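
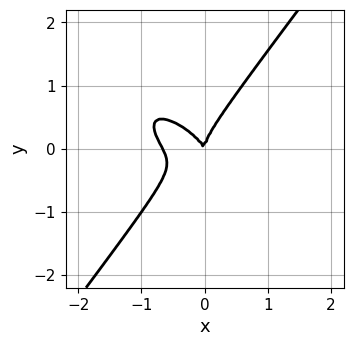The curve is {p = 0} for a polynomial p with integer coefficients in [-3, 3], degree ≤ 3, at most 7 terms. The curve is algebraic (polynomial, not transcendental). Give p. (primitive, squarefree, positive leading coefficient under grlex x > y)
3*x^3 + 3*x^2*y - 3*y^3 + 2*x^2 + x*y

(a) The degree is 3 — a generic line meets the curve in up to 3 points.
(b) From the axis intercepts and sections: it crosses the y-axis at the gridline y = 0; one x-axis crossing is at x = 0.
(c) Solving for integer coefficients yields p as stated.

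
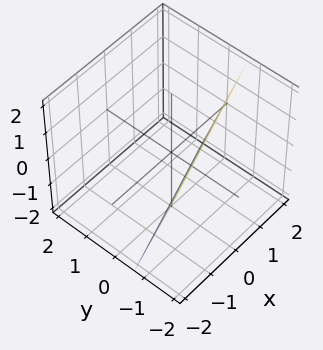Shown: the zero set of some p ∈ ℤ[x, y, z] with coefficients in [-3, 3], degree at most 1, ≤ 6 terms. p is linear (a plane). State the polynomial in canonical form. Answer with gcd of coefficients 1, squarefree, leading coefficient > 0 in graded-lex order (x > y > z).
x - 3*y - z - 2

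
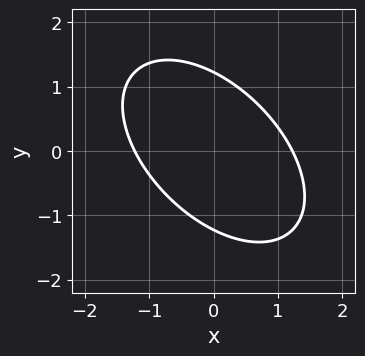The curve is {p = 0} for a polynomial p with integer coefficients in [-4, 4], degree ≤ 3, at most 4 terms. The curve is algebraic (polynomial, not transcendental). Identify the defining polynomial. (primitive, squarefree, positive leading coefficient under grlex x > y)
First, deg p = 2. A generic line meets the curve in up to 2 points.
Finally, the integer polynomial consistent with all of this is the stated p.

2*x^2 + 2*x*y + 2*y^2 - 3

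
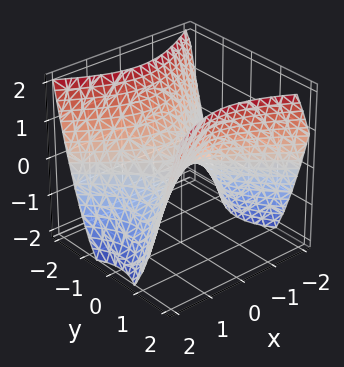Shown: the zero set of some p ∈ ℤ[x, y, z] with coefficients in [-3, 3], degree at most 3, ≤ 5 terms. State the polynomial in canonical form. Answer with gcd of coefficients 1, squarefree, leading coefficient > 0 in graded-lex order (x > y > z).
2*x^2 - 3*y^2 + 3*z

First, the degree is 2 — a saddle surface; a quadric.
Next, symmetries: the x ↦ −x reflection is a symmetry, so x appears only in even powers; mirror symmetry y ↦ −y ⇒ only even powers of y.
Next, observable constraints: it crosses the x-axis at the gridline x = 0; one z-axis crossing is at z = 0; it crosses the y-axis at the gridline y = 0.
Finally, the integer polynomial consistent with all of this is the stated p.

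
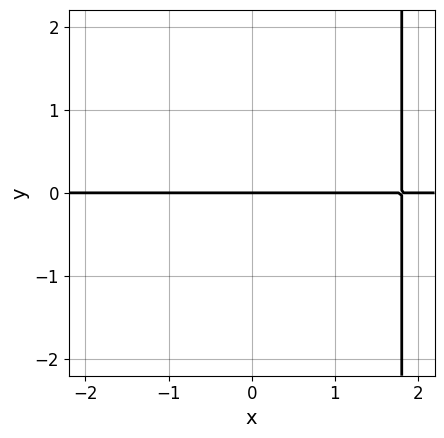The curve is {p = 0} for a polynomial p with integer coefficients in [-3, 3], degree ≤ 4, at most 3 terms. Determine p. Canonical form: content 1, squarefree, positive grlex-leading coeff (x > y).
2*x^3*y - 3*x^2*y - 2*y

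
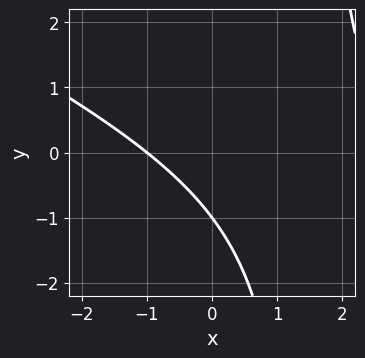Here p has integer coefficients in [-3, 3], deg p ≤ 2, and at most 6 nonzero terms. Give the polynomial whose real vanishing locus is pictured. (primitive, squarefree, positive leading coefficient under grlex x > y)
First, the degree is 2 — no degree-1 curve has this shape.
Then, from the visible intercepts: it meets the y-axis at y = -1 (among the integer gridlines); one x-axis crossing is at x = -1.
Finally, solving for integer coefficients yields p as stated.

x^2 + 2*x*y - 2*x - 3*y - 3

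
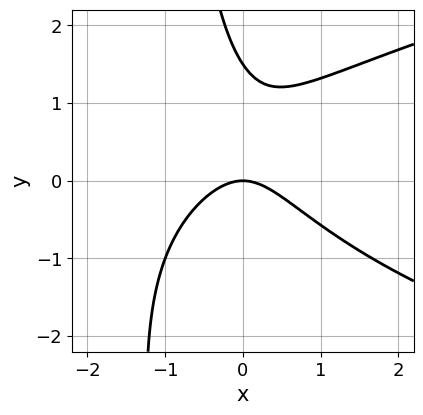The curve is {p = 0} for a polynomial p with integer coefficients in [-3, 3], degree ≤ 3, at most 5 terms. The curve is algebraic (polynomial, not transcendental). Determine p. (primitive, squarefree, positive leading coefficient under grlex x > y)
First, degree: a generic line meets the curve in up to 3 points, so deg p = 3.
Then, from the visible intercepts: one y-axis crossing is at y = 0; it crosses the x-axis at the gridline x = 0.
Finally, fitting integer coefficients to these (and the overall shape) gives p.

2*x*y^2 - 3*x^2 + 2*y^2 - 3*y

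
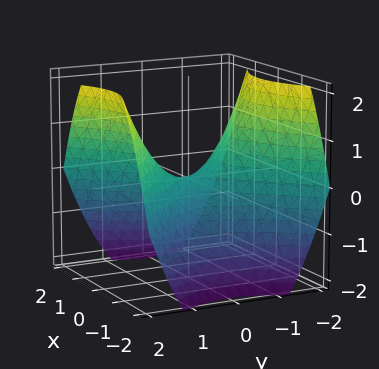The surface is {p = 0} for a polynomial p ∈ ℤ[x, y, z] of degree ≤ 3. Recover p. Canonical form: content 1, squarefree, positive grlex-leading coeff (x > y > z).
2*x^2 - 2*y^2 + 3*z

deg p = 2. A hyperbolic paraboloid; a quadric.
Symmetries: it's symmetric under x → −x, forcing even powers of x; it's symmetric under y → −y, forcing even powers of y.
Against the integer gridlines: it crosses the x-axis at the gridline x = 0; it meets the y-axis at y = 0 (among the integer gridlines); it crosses the z-axis at the gridline z = 0.
Fitting integer coefficients to these (and the overall shape) gives p.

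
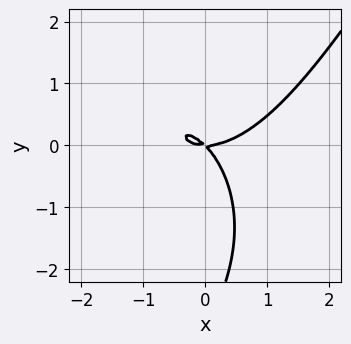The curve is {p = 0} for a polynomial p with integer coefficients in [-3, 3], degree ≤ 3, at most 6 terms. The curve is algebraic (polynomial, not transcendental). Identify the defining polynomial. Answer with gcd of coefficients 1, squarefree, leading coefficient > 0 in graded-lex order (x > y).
1. deg p = 3. The shape is more complex than any degree-2 curve.
2. Checking where it meets the axes: it crosses the y-axis at the gridline y = 0; it crosses the x-axis at the gridline x = 0.
3. Fitting integer coefficients to these (and the overall shape) gives p.

2*x^3 + x*y^2 - y^3 - 3*x*y - 3*y^2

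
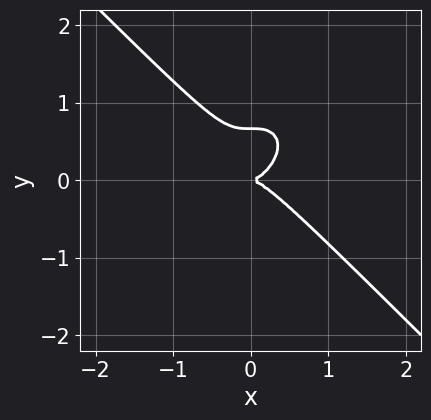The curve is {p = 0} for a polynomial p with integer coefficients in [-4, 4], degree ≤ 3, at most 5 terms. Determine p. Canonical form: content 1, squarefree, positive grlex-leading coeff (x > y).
3*x^3 + 3*y^3 - 2*y^2

First, the degree is 3 — no degree-2 curve has this shape.
Next, from the visible intercepts: it crosses the x-axis at the gridline x = 0; it crosses the y-axis at the gridline y = 0.
Finally, fitting integer coefficients to these (and the overall shape) gives p.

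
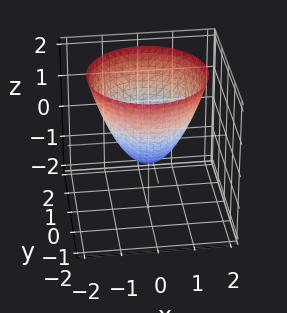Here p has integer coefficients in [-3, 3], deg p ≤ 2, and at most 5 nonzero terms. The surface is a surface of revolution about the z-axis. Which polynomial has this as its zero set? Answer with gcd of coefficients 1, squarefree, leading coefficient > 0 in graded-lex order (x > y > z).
3*x^2 + 3*y^2 - 3*z - 2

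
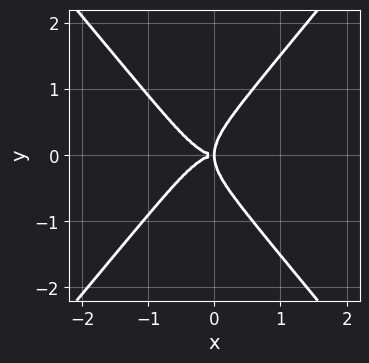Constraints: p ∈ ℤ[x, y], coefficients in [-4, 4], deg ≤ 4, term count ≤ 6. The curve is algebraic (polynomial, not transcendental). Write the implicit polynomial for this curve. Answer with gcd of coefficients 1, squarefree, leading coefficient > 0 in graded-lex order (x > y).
Degree: the shape is more complex than any degree-3 curve, so deg p = 4.
Symmetries: mirror symmetry y ↦ −y ⇒ only even powers of y.
From the axis intercepts and sections: it crosses the x-axis at the gridline x = 0; it crosses the y-axis at the gridline y = 0.
Solving for integer coefficients yields p as stated.

2*x^4 + 3*x^2*y^2 - 3*y^4 + 3*x*y^2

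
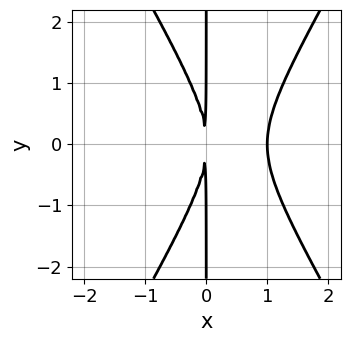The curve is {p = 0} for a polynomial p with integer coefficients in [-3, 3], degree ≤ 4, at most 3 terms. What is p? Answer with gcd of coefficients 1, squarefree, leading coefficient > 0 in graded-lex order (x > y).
(a) deg p = 3.
(b) Symmetries: it's symmetric under y → −y, forcing even powers of y.
(c) Against the integer gridlines: the visible y-axis segment lies entirely on the curve; one x-axis crossing is at x = 1.
(d) Together with the visible shape, these determine p as stated.

3*x^3 - x*y^2 - 3*x^2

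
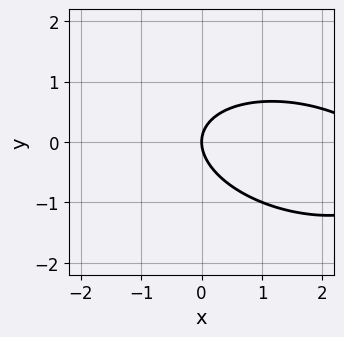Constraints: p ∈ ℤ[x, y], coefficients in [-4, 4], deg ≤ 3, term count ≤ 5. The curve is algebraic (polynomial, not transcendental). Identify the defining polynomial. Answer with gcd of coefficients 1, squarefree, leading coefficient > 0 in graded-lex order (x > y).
x^2 + x*y + 3*y^2 - 3*x

1. deg p = 2.
2. From the visible intercepts: it crosses the x-axis at the gridline x = 0; it meets the y-axis at y = 0 (among the integer gridlines).
3. The integer polynomial consistent with all of this is the stated p.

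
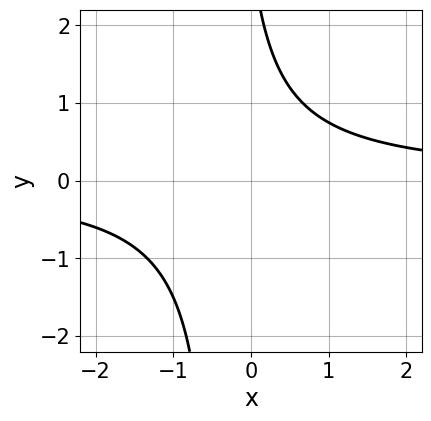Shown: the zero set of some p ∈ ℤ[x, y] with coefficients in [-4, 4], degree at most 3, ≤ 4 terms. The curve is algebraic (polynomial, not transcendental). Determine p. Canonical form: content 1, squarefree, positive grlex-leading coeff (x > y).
3*x*y + y - 3

First, the degree is 2 — the shape is more complex than any degree-1 curve.
Next, checking where it meets the axes: it misses every integer gridline on the x-axis; the curve avoids every integer y-axis point in the box.
Finally, solving for integer coefficients yields p as stated.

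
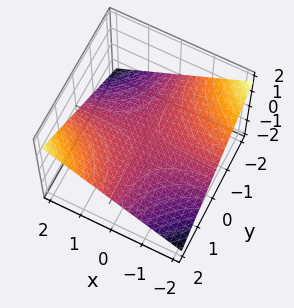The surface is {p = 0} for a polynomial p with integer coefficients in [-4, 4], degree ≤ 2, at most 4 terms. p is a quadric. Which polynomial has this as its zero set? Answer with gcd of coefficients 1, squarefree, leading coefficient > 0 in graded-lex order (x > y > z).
x*y - 3*z

The degree is 2 — a saddle surface; a quadric.
Checking where it meets the axes: every point of the x-axis in the box is on the surface; every point of the y-axis in the box is on the surface; it meets the z-axis at z = 0 (among the integer gridlines).
Assembling these constraints gives the stated polynomial.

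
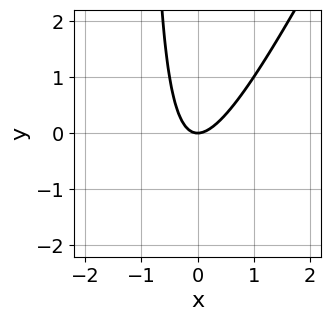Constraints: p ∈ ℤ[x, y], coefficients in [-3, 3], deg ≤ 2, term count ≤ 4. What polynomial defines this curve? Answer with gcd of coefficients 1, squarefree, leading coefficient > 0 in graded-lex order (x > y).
2*x^2 - x*y - y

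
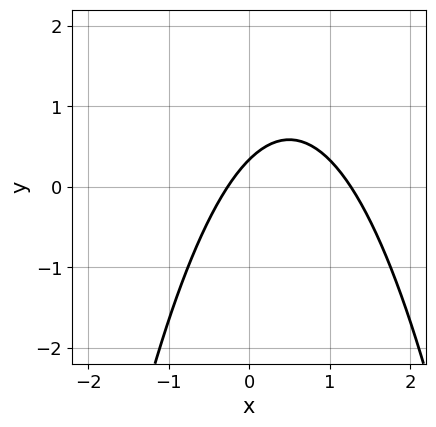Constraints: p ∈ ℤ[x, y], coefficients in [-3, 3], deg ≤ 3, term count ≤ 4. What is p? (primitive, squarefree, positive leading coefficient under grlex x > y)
3*x^2 - 3*x + 3*y - 1

1. deg p = 2.
2. Solving for integer coefficients yields p as stated.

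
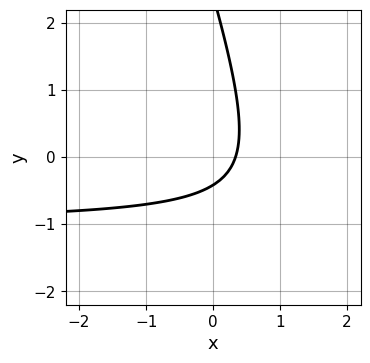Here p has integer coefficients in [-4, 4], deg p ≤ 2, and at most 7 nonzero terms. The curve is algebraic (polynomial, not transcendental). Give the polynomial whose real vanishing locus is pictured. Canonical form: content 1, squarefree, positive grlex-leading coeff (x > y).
First, deg p = 2. The shape is more complex than any degree-1 curve.
Finally, solving for integer coefficients yields p as stated.

3*x*y + y^2 + 3*x - 2*y - 1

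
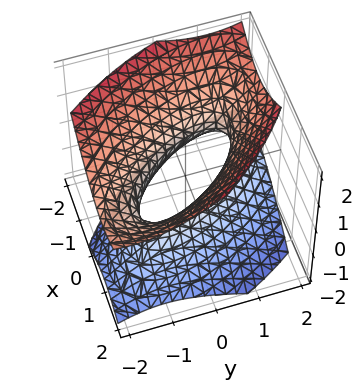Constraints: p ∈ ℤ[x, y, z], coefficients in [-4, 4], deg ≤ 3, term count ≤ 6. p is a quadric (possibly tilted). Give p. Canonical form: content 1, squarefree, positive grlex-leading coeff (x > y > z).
The degree is 2 — the shape is more complex than any degree-1 surface.
Checking where it meets the axes: among the integer gridlines, it crosses the y-axis at y ∈ {-1, 1}; the surface avoids every integer z-axis point in the box.
Solving for integer coefficients yields p as stated.

3*x^2 + 3*x*y + 2*y^2 + y*z - 3*z^2 - 2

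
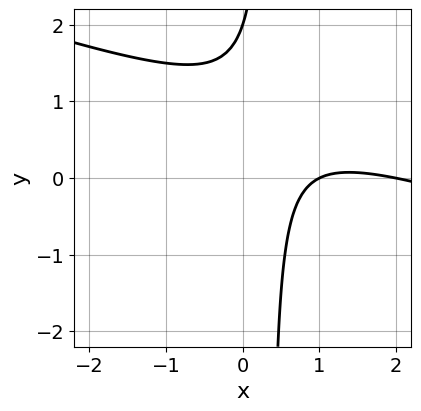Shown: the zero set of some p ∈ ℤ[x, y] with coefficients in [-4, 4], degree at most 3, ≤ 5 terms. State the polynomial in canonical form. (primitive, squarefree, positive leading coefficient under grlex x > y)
1. deg p = 2. The shape is more complex than any degree-1 curve.
2. Against the integer gridlines: the x-axis gridline crossings are at x ∈ {1, 2}; it crosses the y-axis at the gridline y = 2.
3. Matching integer coefficients to the picture gives p.

x^2 + 3*x*y - 3*x - y + 2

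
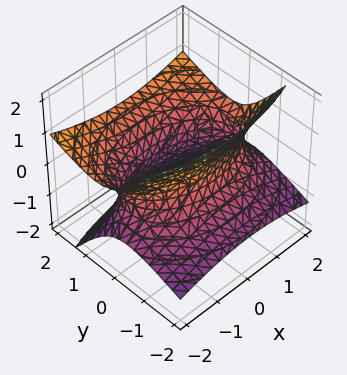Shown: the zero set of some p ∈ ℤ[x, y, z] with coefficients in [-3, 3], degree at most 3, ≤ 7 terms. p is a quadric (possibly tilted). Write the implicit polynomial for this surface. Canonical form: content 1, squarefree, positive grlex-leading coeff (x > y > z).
x^2 + 2*y^2 - 3*y*z - 3*z^2 - 3

(a) deg p = 2.
(b) Against the integer gridlines: the surface avoids every integer z-axis point in the box.
(c) These observations pin down the coefficients.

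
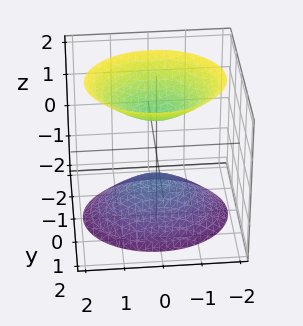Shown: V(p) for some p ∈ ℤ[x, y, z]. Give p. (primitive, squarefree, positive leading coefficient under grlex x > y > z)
2*x^2 + 3*y^2 - 2*z^2 + 2

There are 2 components. They look like related sheets of one shape, so recover p as a whole.
Degree: two separate bowl-shaped sheets opening away from each other; a quadric, so deg p = 2.
Symmetries: mirror symmetry z ↦ −z ⇒ only even powers of z; it's symmetric under y → −y, forcing even powers of y; mirror symmetry x ↦ −x ⇒ only even powers of x.
From the visible intercepts: the z-axis gridline crossings are at z ∈ {-1, 1}; no x-intercept at any integer in the box.
Matching integer coefficients to the picture gives p.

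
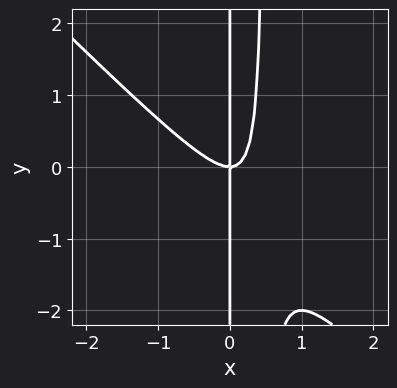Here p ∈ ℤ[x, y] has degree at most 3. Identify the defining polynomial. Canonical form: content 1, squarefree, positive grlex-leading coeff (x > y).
2*x^3 + 2*x^2*y - x*y

(a) The degree is 3 — a generic line meets the curve in up to 3 points.
(b) From the axis intercepts and sections: every point of the y-axis in the box is on the curve; it crosses the x-axis at the gridline x = 0.
(c) Solving for integer coefficients yields p as stated.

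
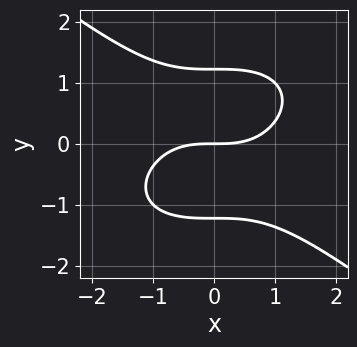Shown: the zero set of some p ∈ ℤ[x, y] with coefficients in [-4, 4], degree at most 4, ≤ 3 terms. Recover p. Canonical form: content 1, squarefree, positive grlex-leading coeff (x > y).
(a) Degree: the shape is more complex than any degree-2 curve, so deg p = 3.
(b) Against the integer gridlines: it meets the y-axis at y = 0 (among the integer gridlines); it crosses the x-axis at the gridline x = 0.
(c) Fitting integer coefficients to these (and the overall shape) gives p.

x^3 + 2*y^3 - 3*y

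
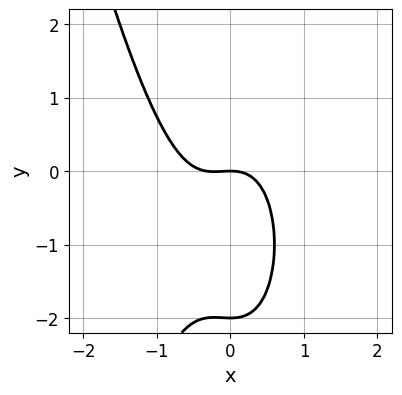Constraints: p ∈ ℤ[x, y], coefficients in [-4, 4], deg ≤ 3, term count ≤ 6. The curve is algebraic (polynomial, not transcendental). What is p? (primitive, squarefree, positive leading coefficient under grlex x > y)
3*x^3 + x^2 + y^2 + 2*y

Degree: no degree-2 curve has this shape, so deg p = 3.
From the visible intercepts: among the integer gridlines, it crosses the y-axis at y ∈ {-2, 0}; it crosses the x-axis at the gridline x = 0.
These observations pin down the coefficients.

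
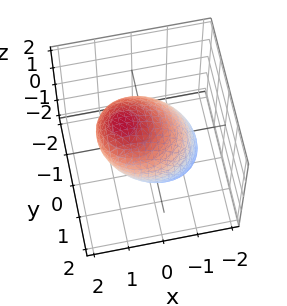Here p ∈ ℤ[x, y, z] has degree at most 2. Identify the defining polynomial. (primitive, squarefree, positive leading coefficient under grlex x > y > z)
(a) deg p = 2.
(b) The integer polynomial consistent with all of this is the stated p.

2*x^2 - 2*x*z + 2*y^2 + 2*z^2 - 3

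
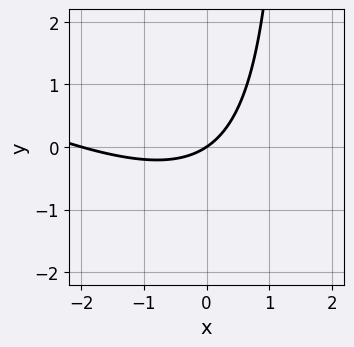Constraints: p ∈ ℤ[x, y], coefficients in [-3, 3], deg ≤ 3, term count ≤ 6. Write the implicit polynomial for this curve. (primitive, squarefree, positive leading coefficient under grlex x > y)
The degree is 2 — a generic line meets the curve in up to 2 points.
Reading off the gridlines: among the integer gridlines, it crosses the x-axis at x ∈ {-2, 0}; it meets the y-axis at y = 0 (among the integer gridlines).
Solving for integer coefficients yields p as stated.

x^2 + 2*x*y + 2*x - 3*y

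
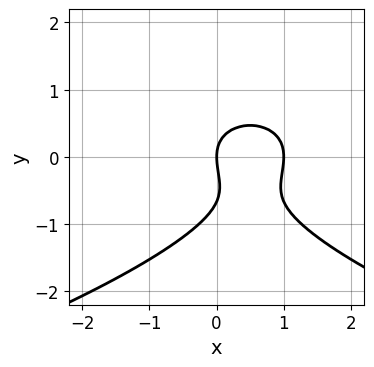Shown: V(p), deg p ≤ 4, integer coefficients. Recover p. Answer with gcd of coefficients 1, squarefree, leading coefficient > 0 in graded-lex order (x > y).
3*y^3 + 3*x^2 + 2*y^2 - 3*x

(a) The degree is 3 — no degree-2 curve has this shape.
(b) From the visible intercepts: one y-axis crossing is at y = 0; the x-axis gridline crossings are at x ∈ {0, 1}.
(c) The integer polynomial consistent with all of this is the stated p.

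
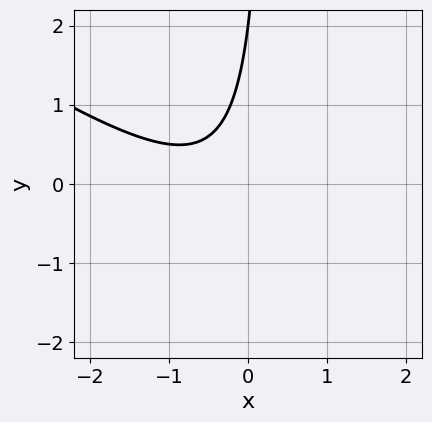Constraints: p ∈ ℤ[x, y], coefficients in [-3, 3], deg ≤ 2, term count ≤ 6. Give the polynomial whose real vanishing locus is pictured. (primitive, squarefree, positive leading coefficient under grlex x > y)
1. Degree: the shape is more complex than any degree-1 curve, so deg p = 2.
2. Against the integer gridlines: the curve avoids every integer x-axis point in the box; it meets the y-axis at y = 2 (among the integer gridlines).
3. Assembling these constraints gives the stated polynomial.

2*x^2 + 3*x*y + 2*x - y + 2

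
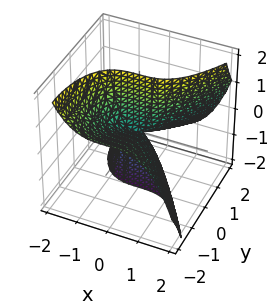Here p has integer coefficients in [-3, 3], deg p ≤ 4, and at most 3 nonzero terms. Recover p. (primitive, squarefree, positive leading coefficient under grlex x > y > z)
x^3 - y^2 - 2*y*z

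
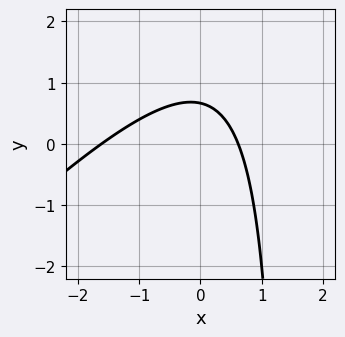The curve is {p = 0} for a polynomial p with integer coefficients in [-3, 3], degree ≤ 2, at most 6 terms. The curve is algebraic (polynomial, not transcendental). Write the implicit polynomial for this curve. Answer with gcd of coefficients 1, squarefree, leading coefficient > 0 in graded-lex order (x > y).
2*x^2 - 2*x*y + 2*x + 3*y - 2

(a) deg p = 2.
(b) Putting this together gives p.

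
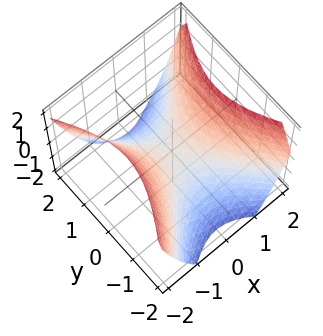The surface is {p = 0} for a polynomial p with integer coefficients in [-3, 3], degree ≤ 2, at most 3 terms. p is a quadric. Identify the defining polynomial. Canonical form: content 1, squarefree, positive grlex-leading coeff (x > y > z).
1. Degree: a saddle surface; a quadric, so deg p = 2.
2. Symmetries: it's symmetric under x → −x, forcing even powers of x; it's symmetric under y → −y, forcing even powers of y.
3. Against the integer gridlines: it meets the z-axis at z = 0 (among the integer gridlines); it meets the y-axis at y = 0 (among the integer gridlines).
4. Matching integer coefficients to the picture gives p.

3*x^2 - 2*y^2 - 3*z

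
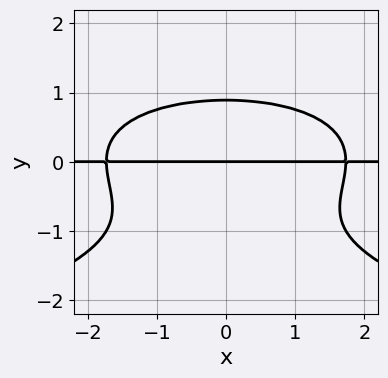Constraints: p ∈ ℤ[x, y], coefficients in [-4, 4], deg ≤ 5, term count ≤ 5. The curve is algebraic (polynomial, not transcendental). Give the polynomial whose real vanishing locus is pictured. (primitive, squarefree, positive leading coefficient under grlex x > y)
1. Degree: a generic line meets the curve in up to 4 points, so deg p = 4.
2. Symmetries: it's symmetric under x → −x, forcing even powers of x.
3. From the visible intercepts: it crosses the y-axis at the gridline y = 0; every point of the x-axis in the box is on the curve.
4. Assembling these constraints gives the stated polynomial.

2*y^4 + x^2*y + 2*y^3 - 3*y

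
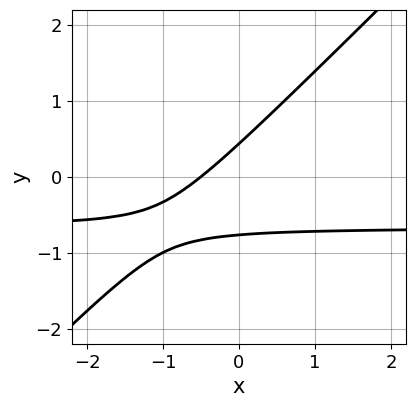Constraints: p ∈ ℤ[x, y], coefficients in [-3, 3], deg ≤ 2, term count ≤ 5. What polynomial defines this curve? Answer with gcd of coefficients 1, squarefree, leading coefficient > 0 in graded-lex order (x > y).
3*x*y - 3*y^2 + 2*x - y + 1

The degree is 2 — the shape is more complex than any degree-1 curve.
Solving for integer coefficients yields p as stated.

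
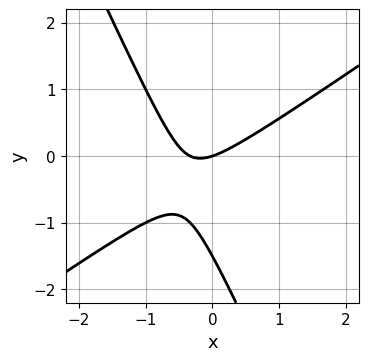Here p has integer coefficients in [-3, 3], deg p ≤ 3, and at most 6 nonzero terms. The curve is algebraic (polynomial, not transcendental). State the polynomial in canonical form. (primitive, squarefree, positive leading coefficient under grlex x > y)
3*x^2 - 3*x*y - 2*y^2 + x - 3*y

(a) Degree: no degree-1 curve has this shape, so deg p = 2.
(b) From the visible intercepts: it meets the x-axis at x = 0 (among the integer gridlines); one y-axis crossing is at y = 0.
(c) Together with the visible shape, these determine p as stated.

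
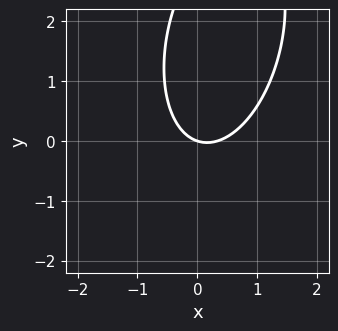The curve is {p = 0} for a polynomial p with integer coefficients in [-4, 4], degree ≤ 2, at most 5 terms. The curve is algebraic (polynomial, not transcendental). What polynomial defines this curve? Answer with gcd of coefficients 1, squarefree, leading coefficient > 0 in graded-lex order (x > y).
3*x^2 - x*y + y^2 - x - 3*y

The degree is 2 — no degree-1 curve has this shape.
From the axis intercepts and sections: it meets the y-axis at y = 0 (among the integer gridlines); it meets the x-axis at x = 0 (among the integer gridlines).
Matching integer coefficients to the picture gives p.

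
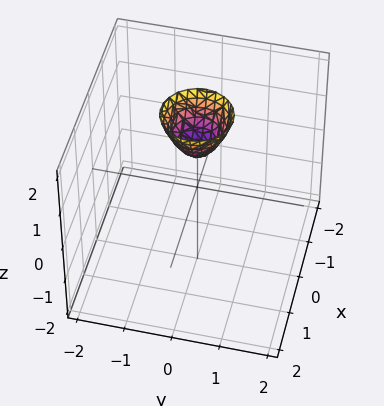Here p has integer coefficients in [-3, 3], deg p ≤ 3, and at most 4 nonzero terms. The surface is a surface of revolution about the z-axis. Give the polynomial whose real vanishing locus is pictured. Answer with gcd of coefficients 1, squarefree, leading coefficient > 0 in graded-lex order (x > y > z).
2*x^2 + 2*y^2 - z + 1

1. The degree is 2 — the shape is more complex than any degree-1 surface.
2. Symmetry: the z-axis is an axis of rotation, so x and y enter only as x² + y².
3. Reading off the gridlines: the surface avoids every integer x-axis point in the box; it misses every integer gridline on the y-axis; one z-axis crossing is at z = 1.
4. Putting this together gives p.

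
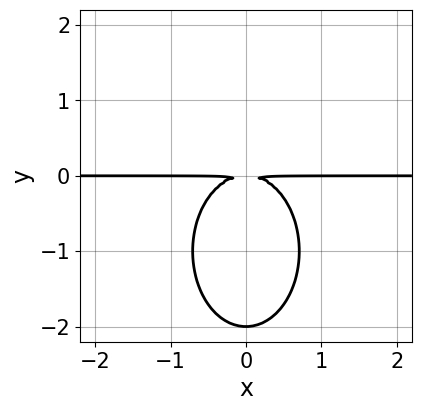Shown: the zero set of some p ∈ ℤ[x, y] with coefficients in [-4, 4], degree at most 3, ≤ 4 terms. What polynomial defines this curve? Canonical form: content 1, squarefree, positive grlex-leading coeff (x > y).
(a) deg p = 3. A generic line meets the curve in up to 3 points.
(b) Symmetries: it's symmetric under x → −x, forcing even powers of x.
(c) Checking where it meets the axes: one y-axis crossing is at y = -2; the visible x-axis segment lies entirely on the curve.
(d) Assembling these constraints gives the stated polynomial.

2*x^2*y + y^3 + 2*y^2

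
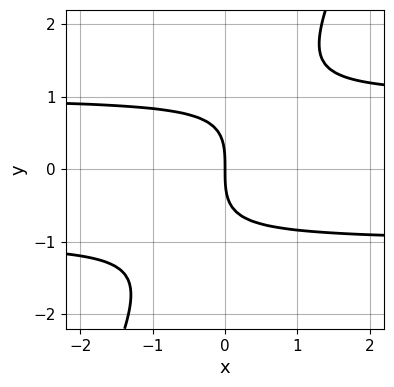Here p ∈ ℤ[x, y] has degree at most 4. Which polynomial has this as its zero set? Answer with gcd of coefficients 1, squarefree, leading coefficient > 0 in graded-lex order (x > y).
2*x*y^2 - y^3 - 2*x

1. The degree is 3 — no degree-2 curve has this shape.
2. From the axis intercepts and sections: it meets the x-axis at x = 0 (among the integer gridlines); it meets the y-axis at y = 0 (among the integer gridlines).
3. These observations pin down the coefficients.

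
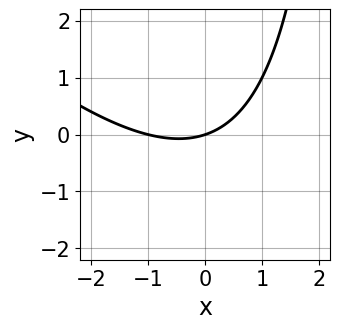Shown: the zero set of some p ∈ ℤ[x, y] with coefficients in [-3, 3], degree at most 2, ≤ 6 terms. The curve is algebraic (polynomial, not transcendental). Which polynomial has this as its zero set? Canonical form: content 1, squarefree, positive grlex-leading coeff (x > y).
The degree is 2 — a generic line meets the curve in up to 2 points.
Against the integer gridlines: among the integer gridlines, it crosses the x-axis at x ∈ {-1, 0}; it crosses the y-axis at the gridline y = 0.
Matching integer coefficients to the picture gives p.

x^2 + x*y + x - 3*y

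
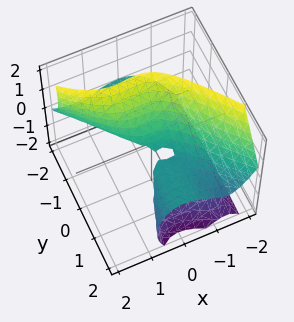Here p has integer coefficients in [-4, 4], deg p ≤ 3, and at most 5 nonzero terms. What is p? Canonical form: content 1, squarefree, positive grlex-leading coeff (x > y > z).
First, deg p = 3. The shape is more complex than any degree-2 surface.
Next, against the integer gridlines: it meets the z-axis at z = 0 (among the integer gridlines); one x-axis crossing is at x = 0; the visible y-axis segment lies entirely on the surface.
Finally, the integer polynomial consistent with all of this is the stated p.

2*x^3 + 2*x^2*y + 3*y*z + 2*z^2 - z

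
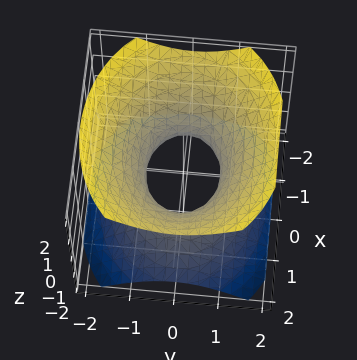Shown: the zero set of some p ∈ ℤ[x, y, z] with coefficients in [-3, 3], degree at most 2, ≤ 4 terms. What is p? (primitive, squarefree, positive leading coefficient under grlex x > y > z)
First, deg p = 2. An hourglass — one-sheet hyperboloid; a quadric.
Next, symmetries: mirror symmetry x ↦ −x ⇒ only even powers of x; it's symmetric under z → −z, forcing even powers of z; mirror symmetry y ↦ −y ⇒ only even powers of y.
Next, observable constraints: among the integer gridlines, it crosses the x-axis at x ∈ {-1, 1}; the surface avoids every integer z-axis point in the box.
Finally, matching integer coefficients to the picture gives p.

2*x^2 + 3*y^2 - 3*z^2 - 2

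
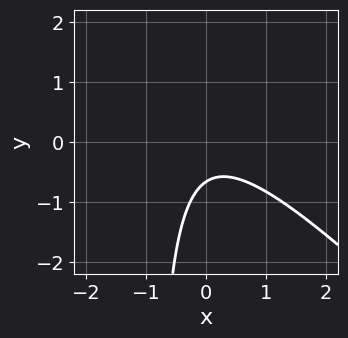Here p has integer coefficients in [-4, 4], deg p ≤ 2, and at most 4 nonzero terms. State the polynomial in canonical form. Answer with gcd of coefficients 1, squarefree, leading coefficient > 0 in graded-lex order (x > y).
First, the degree is 2 — the shape is more complex than any degree-1 curve.
Then, observable constraints: the curve avoids every integer x-axis point in the box.
Finally, together with the visible shape, these determine p as stated.

3*x^2 + 3*x*y + 3*y + 2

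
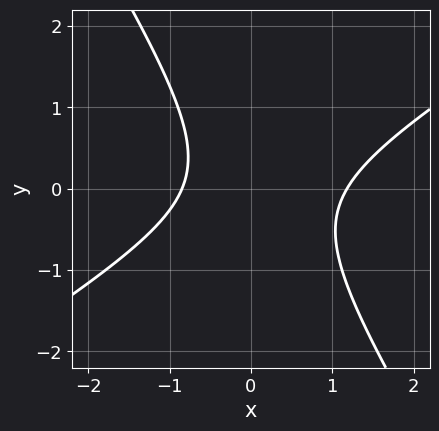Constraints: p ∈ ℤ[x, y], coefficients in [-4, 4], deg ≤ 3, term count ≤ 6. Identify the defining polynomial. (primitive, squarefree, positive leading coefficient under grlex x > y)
deg p = 2.
From the axis intercepts and sections: no y-intercept at any integer in the box.
Fitting integer coefficients to these (and the overall shape) gives p.

3*x^2 - 3*x*y - 3*y^2 - x - 3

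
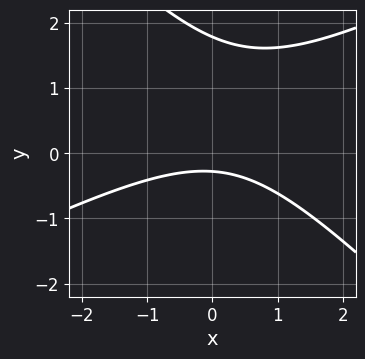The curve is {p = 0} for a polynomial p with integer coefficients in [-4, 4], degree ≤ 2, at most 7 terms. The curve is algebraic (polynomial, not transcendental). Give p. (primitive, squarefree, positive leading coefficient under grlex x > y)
x^2 - x*y - 2*y^2 + 3*y + 1

Degree: the shape is more complex than any degree-1 curve, so deg p = 2.
Reading off the gridlines: the curve avoids every integer x-axis point in the box.
These observations pin down the coefficients.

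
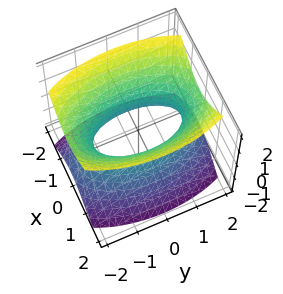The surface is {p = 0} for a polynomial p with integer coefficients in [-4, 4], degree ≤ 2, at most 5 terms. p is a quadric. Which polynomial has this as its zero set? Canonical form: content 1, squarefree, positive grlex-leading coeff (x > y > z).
(a) The degree is 2 — one connected sheet with a waist; a quadric.
(b) Symmetries: the z ↦ −z reflection is a symmetry, so z appears only in even powers; the x ↦ −x reflection is a symmetry, so x appears only in even powers; mirror symmetry y ↦ −y ⇒ only even powers of y.
(c) Checking where it meets the axes: it misses every integer gridline on the z-axis.
(d) Fitting integer coefficients to these (and the overall shape) gives p.

3*x^2 + y^2 - 2*z^2 - 2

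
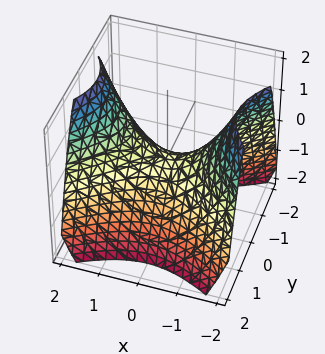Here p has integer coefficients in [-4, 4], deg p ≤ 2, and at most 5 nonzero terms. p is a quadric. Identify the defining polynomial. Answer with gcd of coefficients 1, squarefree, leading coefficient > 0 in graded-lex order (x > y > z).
1. deg p = 2. A hyperbolic paraboloid; a quadric.
2. Symmetries: mirror symmetry y ↦ −y ⇒ only even powers of y; it's symmetric under x → −x, forcing even powers of x.
3. From the visible intercepts: it crosses the x-axis at the gridline x = 0; one y-axis crossing is at y = 0.
4. Matching integer coefficients to the picture gives p.

2*x^2 - 3*y^2 - 3*z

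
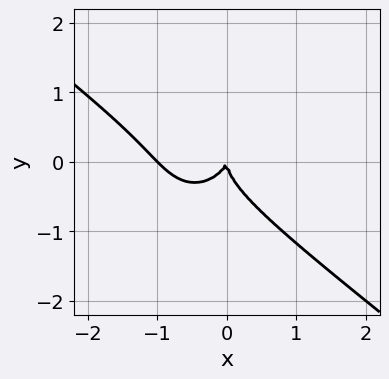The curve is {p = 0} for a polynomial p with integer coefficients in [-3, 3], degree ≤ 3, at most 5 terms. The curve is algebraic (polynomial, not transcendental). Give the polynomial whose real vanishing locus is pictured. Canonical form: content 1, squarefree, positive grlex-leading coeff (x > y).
First, degree: the shape is more complex than any degree-2 curve, so deg p = 3.
Next, reading off the gridlines: the x-axis gridline crossings are at x ∈ {-1, 0}; it meets the y-axis at y = 0 (among the integer gridlines).
Finally, assembling these constraints gives the stated polynomial.

3*x^3 + 2*x^2*y + 3*y^3 + 3*x^2 - x*y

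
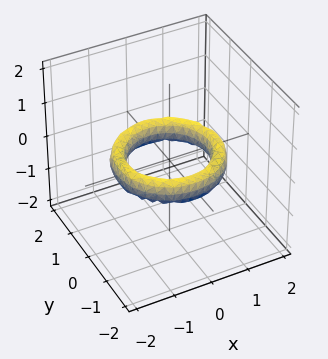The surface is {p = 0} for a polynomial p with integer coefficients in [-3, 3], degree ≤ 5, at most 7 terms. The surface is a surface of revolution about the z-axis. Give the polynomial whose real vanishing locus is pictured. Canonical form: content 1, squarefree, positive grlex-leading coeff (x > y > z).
(a) deg p = 4. No degree-3 surface has this shape.
(b) By symmetry, the z-axis is an axis of rotation, so x and y enter only as x² + y².
(c) Against the integer gridlines: a circular section at z = 0 has radius exactly 1; the x-axis gridline crossings are at x ∈ {-1, 1}.
(d) The integer polynomial consistent with all of this is the stated p. Check: (0, -1, 0) on the y-axis lies on the surface, and p(0, -1, 0) = 0. ✓

x^4 + 2*x^2*y^2 + y^4 - 3*x^2 - 3*y^2 + 2*z^2 + 2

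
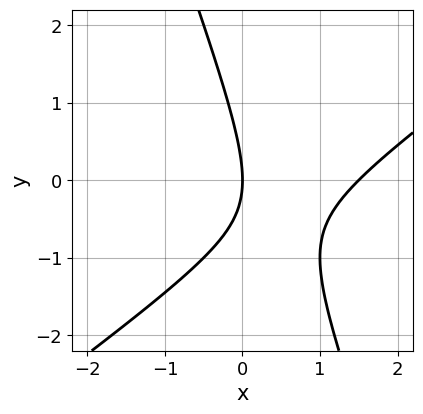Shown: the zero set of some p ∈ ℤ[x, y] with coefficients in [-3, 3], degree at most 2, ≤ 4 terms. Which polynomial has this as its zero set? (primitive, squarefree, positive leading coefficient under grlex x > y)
2*x^2 - 2*x*y - y^2 - 3*x

(a) The degree is 2 — no degree-1 curve has this shape.
(b) Checking where it meets the axes: it crosses the x-axis at the gridline x = 0; it meets the y-axis at y = 0 (among the integer gridlines).
(c) Putting this together gives p.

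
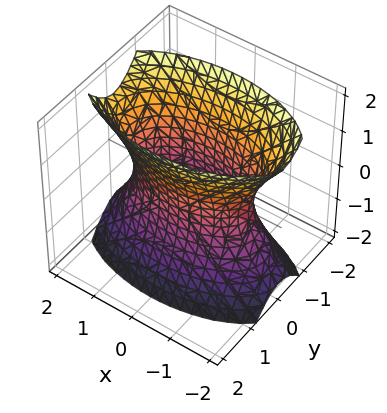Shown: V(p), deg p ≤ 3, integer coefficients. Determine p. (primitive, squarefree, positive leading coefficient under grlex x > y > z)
First, the degree is 2 — an hourglass — one-sheet hyperboloid; a quadric.
Next, symmetries: the y ↦ −y reflection is a symmetry, so y appears only in even powers; the x ↦ −x reflection is a symmetry, so x appears only in even powers; mirror symmetry z ↦ −z ⇒ only even powers of z.
Next, against the integer gridlines: it misses every integer gridline on the z-axis.
Finally, solving for integer coefficients yields p as stated.

x^2 + 3*y^2 - z^2 - 2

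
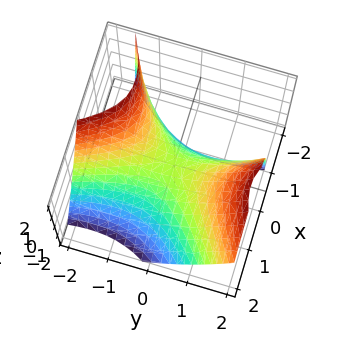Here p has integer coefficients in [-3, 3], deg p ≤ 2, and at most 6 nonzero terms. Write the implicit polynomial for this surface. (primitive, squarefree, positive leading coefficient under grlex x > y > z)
(a) deg p = 2. A generic line meets the surface in up to 2 points.
(b) From the axis intercepts and sections: it meets the x-axis at x = 0 (among the integer gridlines); it crosses the y-axis at the gridline y = 0.
(c) Fitting integer coefficients to these (and the overall shape) gives p.

2*x^2 - 2*x*y + x*z - y^2 + 2*z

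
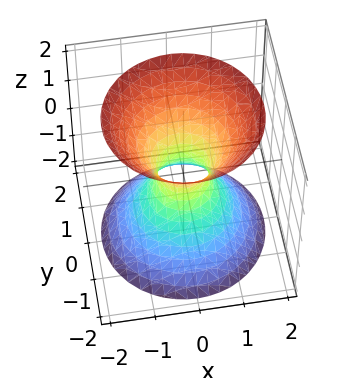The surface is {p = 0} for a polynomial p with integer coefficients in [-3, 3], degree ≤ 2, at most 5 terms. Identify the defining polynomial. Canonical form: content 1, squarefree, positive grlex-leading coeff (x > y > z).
3*x^2 + 3*y^2 - 2*z^2 - 1

First, the degree is 2 — an hourglass — one-sheet hyperboloid; a quadric.
Then, by symmetry, every cross-section ⟂ z is a circle, so x, y appear only via x² + y²; mirror symmetry z ↦ −z ⇒ only even powers of z.
Then, observable constraints: a circular section at z = 2 has radius between 1 and 2; no z-intercept at any integer in the box.
Finally, these observations pin down the coefficients.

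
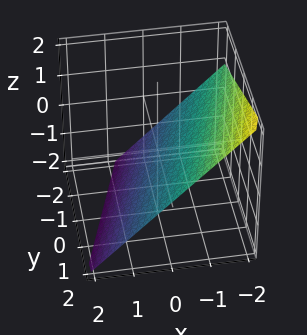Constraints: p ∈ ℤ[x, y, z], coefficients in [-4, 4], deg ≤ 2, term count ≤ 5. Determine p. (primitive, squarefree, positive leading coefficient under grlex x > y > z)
1. The degree is 1 — every cross-section is a straight line — this is a plane.
2. Reading off the gridlines: it meets the y-axis at y = 2 (among the integer gridlines).
3. Assembling these constraints gives the stated polynomial.

3*x - y + 3*z + 2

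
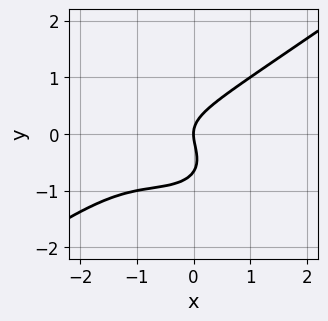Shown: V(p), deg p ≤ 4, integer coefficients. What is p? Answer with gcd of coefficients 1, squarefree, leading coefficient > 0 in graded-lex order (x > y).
(a) deg p = 3. No degree-2 curve has this shape.
(b) From the visible intercepts: it meets the x-axis at x = 0 (among the integer gridlines); it meets the y-axis at y = 0 (among the integer gridlines).
(c) Matching integer coefficients to the picture gives p.

x^3 - 3*y^3 + 2*x^2 - 2*y^2 + 2*x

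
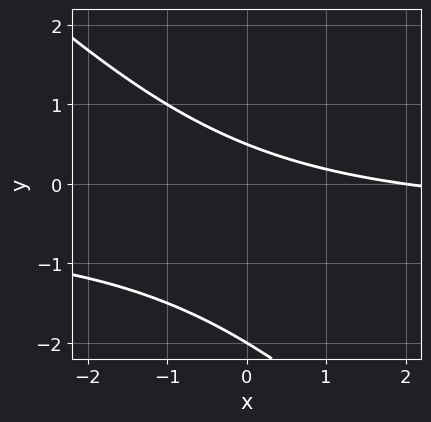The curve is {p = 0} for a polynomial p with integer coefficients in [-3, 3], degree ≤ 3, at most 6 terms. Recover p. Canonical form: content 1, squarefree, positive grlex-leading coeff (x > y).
2*x*y + 2*y^2 + x + 3*y - 2

(a) Degree: a generic line meets the curve in up to 2 points, so deg p = 2.
(b) From the visible intercepts: it crosses the x-axis at the gridline x = 2; it crosses the y-axis at the gridline y = -2.
(c) Putting this together gives p.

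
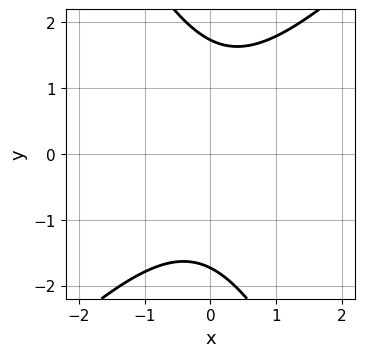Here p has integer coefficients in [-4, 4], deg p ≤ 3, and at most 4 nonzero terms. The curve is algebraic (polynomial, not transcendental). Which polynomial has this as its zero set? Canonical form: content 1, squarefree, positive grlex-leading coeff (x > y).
1. deg p = 2. A generic line meets the curve in up to 2 points.
2. From the visible intercepts: no x-intercept at any integer in the box.
3. Together with the visible shape, these determine p as stated.

2*x^2 - x*y - y^2 + 3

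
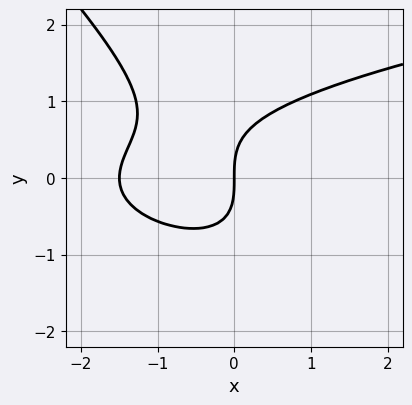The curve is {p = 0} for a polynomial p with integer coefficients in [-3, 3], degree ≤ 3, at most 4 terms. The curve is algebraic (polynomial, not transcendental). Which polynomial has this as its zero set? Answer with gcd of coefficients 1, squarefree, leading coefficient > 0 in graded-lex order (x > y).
First, deg p = 3.
Next, observable constraints: it crosses the x-axis at the gridline x = 0; it crosses the y-axis at the gridline y = 0.
Finally, fitting integer coefficients to these (and the overall shape) gives p.

2*x*y^2 + 2*y^3 - 2*x^2 - 3*x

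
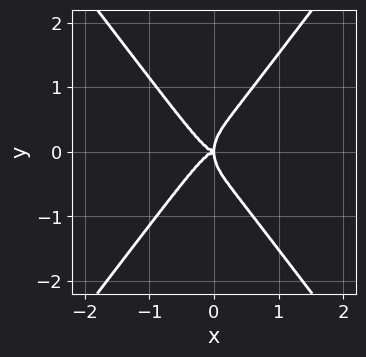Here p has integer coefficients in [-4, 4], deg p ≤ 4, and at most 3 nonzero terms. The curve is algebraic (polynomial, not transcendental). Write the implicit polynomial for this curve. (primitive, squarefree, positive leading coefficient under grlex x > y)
3*x^4 - y^4 + x*y^2

The degree is 4 — a generic line meets the curve in up to 4 points.
Symmetries: mirror symmetry y ↦ −y ⇒ only even powers of y.
Observable constraints: it meets the y-axis at y = 0 (among the integer gridlines); it meets the x-axis at x = 0 (among the integer gridlines).
The integer polynomial consistent with all of this is the stated p.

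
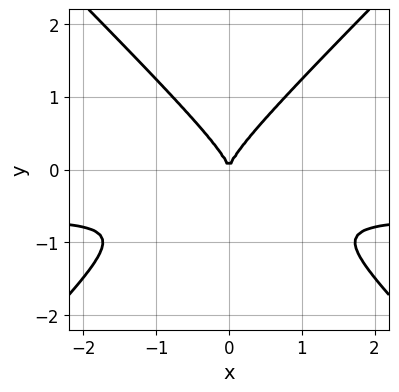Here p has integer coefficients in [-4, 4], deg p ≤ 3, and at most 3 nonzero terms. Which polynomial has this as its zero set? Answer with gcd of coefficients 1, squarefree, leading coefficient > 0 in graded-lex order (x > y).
3*x^2*y - 3*y^3 + 2*x^2

(a) The degree is 3 — no degree-2 curve has this shape.
(b) Symmetries: mirror symmetry x ↦ −x ⇒ only even powers of x.
(c) Against the integer gridlines: it meets the x-axis at x = 0 (among the integer gridlines); it meets the y-axis at y = 0 (among the integer gridlines).
(d) Fitting integer coefficients to these (and the overall shape) gives p.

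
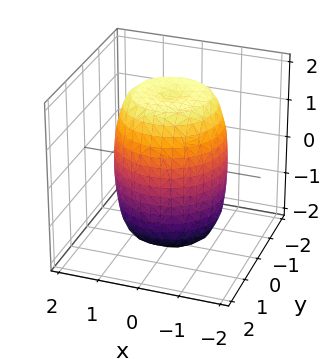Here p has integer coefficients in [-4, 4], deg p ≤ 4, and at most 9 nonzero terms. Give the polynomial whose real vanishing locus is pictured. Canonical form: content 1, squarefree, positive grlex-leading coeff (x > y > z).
deg p = 4.
Symmetry: the z-axis is an axis of rotation, so x and y enter only as x² + y².
From the visible intercepts: a circular section at z = 0 has radius between 1 and 2.
Putting this together gives p.

2*x^4 + 4*x^2*y^2 + 2*y^4 - 2*x^2 - 2*y^2 + z^2 - 3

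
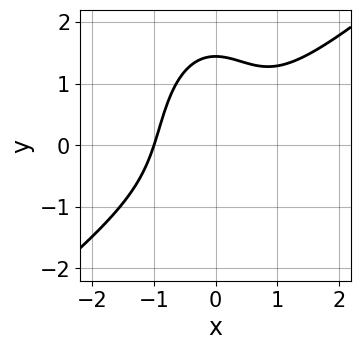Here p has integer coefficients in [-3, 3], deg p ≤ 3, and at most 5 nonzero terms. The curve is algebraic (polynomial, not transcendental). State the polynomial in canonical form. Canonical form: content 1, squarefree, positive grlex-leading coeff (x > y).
(a) deg p = 3. The shape is more complex than any degree-2 curve.
(b) Reading off the gridlines: it crosses the x-axis at the gridline x = -1.
(c) Assembling these constraints gives the stated polynomial.

3*x^3 - 3*x^2*y - y^3 + 3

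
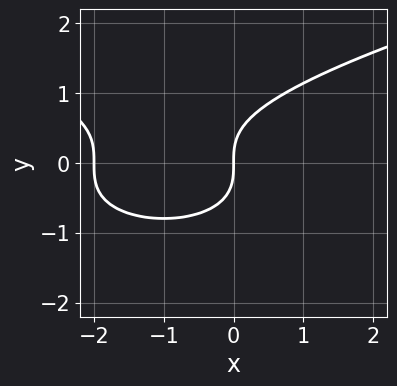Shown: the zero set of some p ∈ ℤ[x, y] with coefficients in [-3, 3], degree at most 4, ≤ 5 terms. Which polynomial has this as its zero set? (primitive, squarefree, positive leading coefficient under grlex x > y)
First, degree: no degree-2 curve has this shape, so deg p = 3.
Then, reading off the gridlines: it crosses the y-axis at the gridline y = 0; the x-axis gridline crossings are at x ∈ {-2, 0}.
Finally, matching integer coefficients to the picture gives p.

2*y^3 - x^2 - 2*x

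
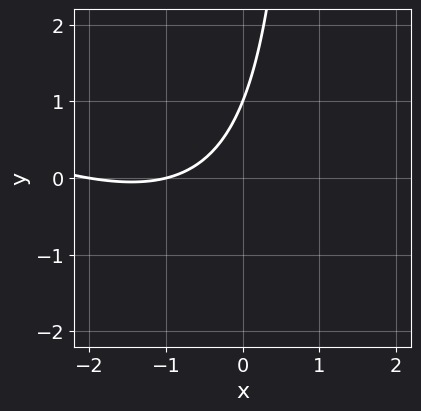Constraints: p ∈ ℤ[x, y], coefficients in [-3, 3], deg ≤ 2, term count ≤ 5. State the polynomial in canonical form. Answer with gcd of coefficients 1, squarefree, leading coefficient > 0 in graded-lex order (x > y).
x^2 + 2*x*y + 3*x - 2*y + 2

1. Degree: no degree-1 curve has this shape, so deg p = 2.
2. Against the integer gridlines: among the integer gridlines, it crosses the x-axis at x ∈ {-2, -1}; it meets the y-axis at y = 1 (among the integer gridlines).
3. These observations pin down the coefficients.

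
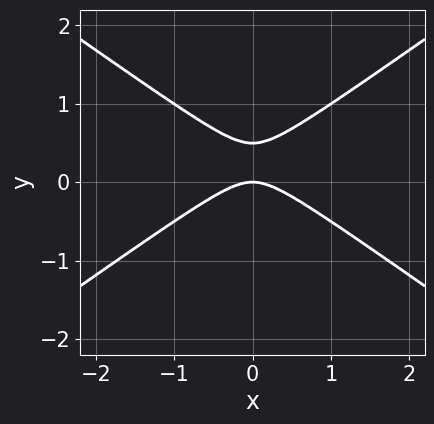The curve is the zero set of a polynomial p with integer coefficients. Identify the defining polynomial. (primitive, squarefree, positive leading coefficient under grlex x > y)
1. deg p = 2. The shape is more complex than any degree-1 curve.
2. Symmetries: it's symmetric under x → −x, forcing even powers of x.
3. From the visible intercepts: it meets the x-axis at x = 0 (among the integer gridlines); it meets the y-axis at y = 0 (among the integer gridlines).
4. Together with the visible shape, these determine p as stated.

x^2 - 2*y^2 + y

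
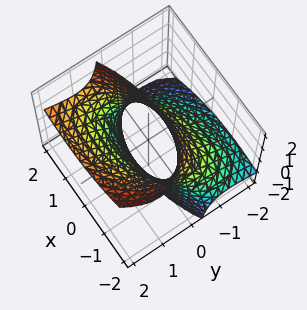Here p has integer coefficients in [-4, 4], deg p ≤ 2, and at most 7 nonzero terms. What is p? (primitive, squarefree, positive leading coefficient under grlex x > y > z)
1. Degree: a generic line meets the surface in up to 2 points, so deg p = 2.
2. From the visible intercepts: among the integer gridlines, it crosses the y-axis at y ∈ {-1, 1}; the surface avoids every integer z-axis point in the box.
3. Solving for integer coefficients yields p as stated.

x^2 - x*y + 2*y^2 - 3*y*z - 2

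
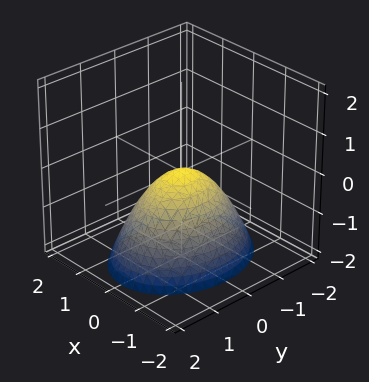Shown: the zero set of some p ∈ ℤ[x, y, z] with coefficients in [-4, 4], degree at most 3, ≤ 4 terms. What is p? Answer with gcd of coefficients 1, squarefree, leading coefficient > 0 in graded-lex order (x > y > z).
3*x^2 + 2*y^2 + 3*z

Degree: a paraboloid; a quadric, so deg p = 2.
Symmetries: the x ↦ −x reflection is a symmetry, so x appears only in even powers; the y ↦ −y reflection is a symmetry, so y appears only in even powers.
From the axis intercepts and sections: one x-axis crossing is at x = 0; it meets the z-axis at z = 0 (among the integer gridlines); one y-axis crossing is at y = 0.
These observations pin down the coefficients.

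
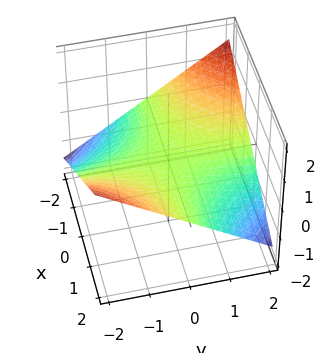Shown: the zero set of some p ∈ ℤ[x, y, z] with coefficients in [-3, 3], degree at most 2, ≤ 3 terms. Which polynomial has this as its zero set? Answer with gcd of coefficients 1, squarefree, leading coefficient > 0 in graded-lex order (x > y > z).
First, degree: a hyperbolic paraboloid; a quadric, so deg p = 2.
Then, checking where it meets the axes: the visible y-axis segment lies entirely on the surface; every point of the x-axis in the box is on the surface; it meets the z-axis at z = 0 (among the integer gridlines).
Finally, the integer polynomial consistent with all of this is the stated p.

x*y + 3*z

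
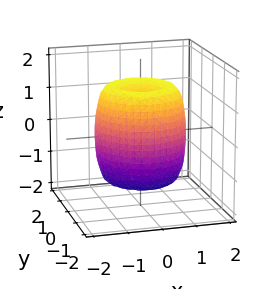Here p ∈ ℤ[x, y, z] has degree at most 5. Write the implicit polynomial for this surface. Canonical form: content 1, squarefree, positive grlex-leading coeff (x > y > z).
First, the degree is 4 — no degree-3 surface has this shape.
Next, by symmetry, the surface is invariant under rotation about z: p = q(x² + y², z).
Next, from the visible intercepts: the z-axis gridline crossings are at z ∈ {-1, 1}; a circular section at z = 1 has radius between 1 and 2.
Finally, matching integer coefficients to the picture gives p.

2*x^4 + 4*x^2*y^2 + 2*y^4 - 3*x^2 - 3*y^2 + z^2 - 1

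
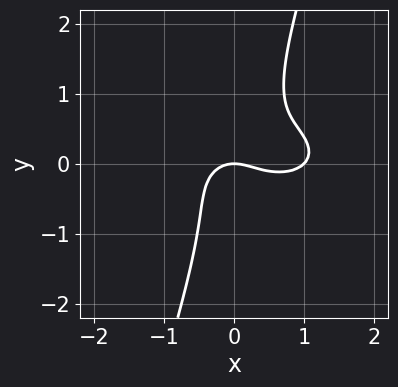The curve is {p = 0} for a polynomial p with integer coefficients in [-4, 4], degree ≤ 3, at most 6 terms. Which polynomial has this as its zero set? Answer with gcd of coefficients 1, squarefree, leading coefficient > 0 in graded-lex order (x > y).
1. Degree: no degree-2 curve has this shape, so deg p = 3.
2. Observable constraints: among the integer gridlines, it crosses the x-axis at x ∈ {0, 1}; it crosses the y-axis at the gridline y = 0.
3. These observations pin down the coefficients.

x^3 + 3*x*y^2 - y^3 - x^2 - y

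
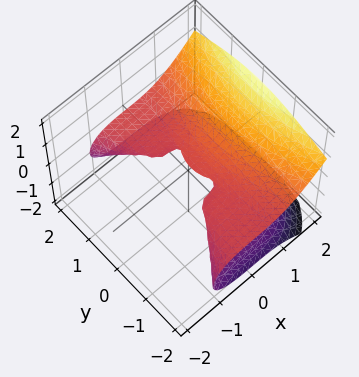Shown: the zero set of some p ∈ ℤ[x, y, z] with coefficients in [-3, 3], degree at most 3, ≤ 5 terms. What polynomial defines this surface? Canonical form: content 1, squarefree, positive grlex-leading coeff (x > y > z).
x^3 - y^2*z - 3*z^2

1. The degree is 3 — the shape is more complex than any degree-2 surface.
2. Against the integer gridlines: one z-axis crossing is at z = 0; every point of the y-axis in the box is on the surface; it meets the x-axis at x = 0 (among the integer gridlines).
3. Solving for integer coefficients yields p as stated.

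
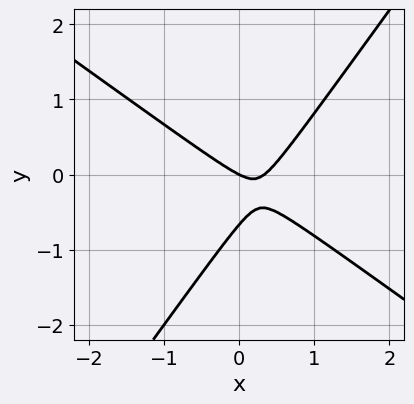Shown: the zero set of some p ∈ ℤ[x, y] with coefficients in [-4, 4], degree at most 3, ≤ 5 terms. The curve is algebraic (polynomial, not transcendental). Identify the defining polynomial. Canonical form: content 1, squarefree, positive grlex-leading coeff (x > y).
Degree: the shape is more complex than any degree-1 curve, so deg p = 2.
Observable constraints: it crosses the x-axis at the gridline x = 0; it meets the y-axis at y = 0 (among the integer gridlines).
Putting this together gives p.

3*x^2 + 2*x*y - 3*y^2 - x - 2*y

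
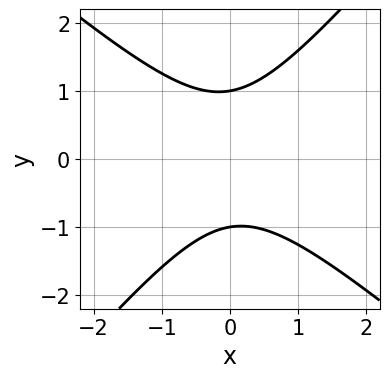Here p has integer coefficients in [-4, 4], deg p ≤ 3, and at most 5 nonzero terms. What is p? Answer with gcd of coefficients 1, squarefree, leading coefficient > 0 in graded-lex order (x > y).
3*x^2 + x*y - 3*y^2 + 3

First, degree: the shape is more complex than any degree-1 curve, so deg p = 2.
Next, checking where it meets the axes: the y-axis gridline crossings are at y ∈ {-1, 1}; the curve avoids every integer x-axis point in the box.
Finally, solving for integer coefficients yields p as stated.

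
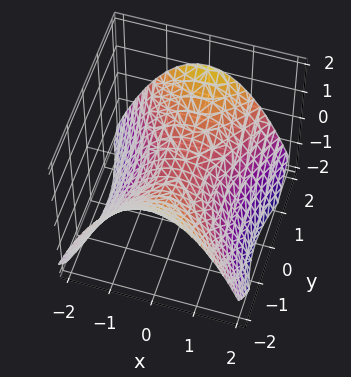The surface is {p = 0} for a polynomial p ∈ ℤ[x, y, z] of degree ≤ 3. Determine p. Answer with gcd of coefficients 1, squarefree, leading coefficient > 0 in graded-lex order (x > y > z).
2*x^2 - y^2 + 3*z

First, deg p = 2. A hyperbolic paraboloid; a quadric.
Then, symmetries: it's symmetric under x → −x, forcing even powers of x; it's symmetric under y → −y, forcing even powers of y.
Then, checking where it meets the axes: it meets the z-axis at z = 0 (among the integer gridlines); it crosses the y-axis at the gridline y = 0; one x-axis crossing is at x = 0.
Finally, together with the visible shape, these determine p as stated.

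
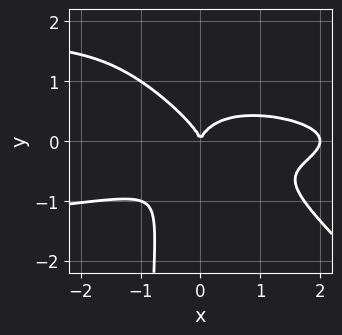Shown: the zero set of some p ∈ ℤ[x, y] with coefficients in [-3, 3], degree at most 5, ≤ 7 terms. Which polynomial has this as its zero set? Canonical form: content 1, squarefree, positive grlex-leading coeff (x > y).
3*x^2*y^2 + 3*x*y^3 + x^3 + 3*y^3 - 2*x^2

(a) The degree is 4 — the shape is more complex than any degree-3 curve.
(b) From the visible intercepts: among the integer gridlines, it crosses the x-axis at x ∈ {0, 2}; one y-axis crossing is at y = 0.
(c) Putting this together gives p.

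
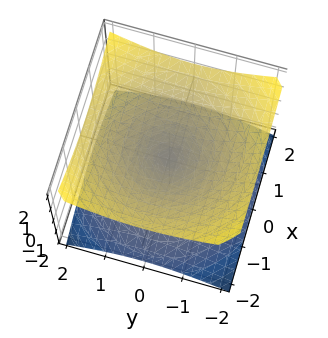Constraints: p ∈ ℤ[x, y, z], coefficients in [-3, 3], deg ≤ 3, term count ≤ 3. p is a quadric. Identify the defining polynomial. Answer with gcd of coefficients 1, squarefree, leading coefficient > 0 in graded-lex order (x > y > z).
x^2 + y^2 - 2*z^2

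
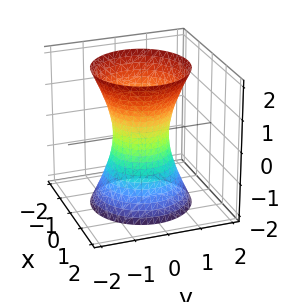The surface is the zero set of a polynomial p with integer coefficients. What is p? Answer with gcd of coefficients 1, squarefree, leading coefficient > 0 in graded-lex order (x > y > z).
3*x^2 + 3*y^2 - z^2 - 2

First, degree: the shape is more complex than any degree-1 surface, so deg p = 2.
Next, symmetries: the surface is invariant under rotation about z: p = q(x² + y², z).
Next, from the visible intercepts: a circular section at z = 0 has radius between 0 and 1; the surface avoids every integer z-axis point in the box.
Finally, solving for integer coefficients yields p as stated.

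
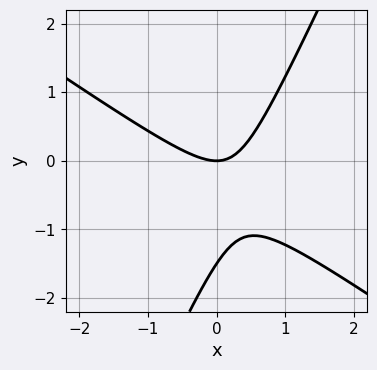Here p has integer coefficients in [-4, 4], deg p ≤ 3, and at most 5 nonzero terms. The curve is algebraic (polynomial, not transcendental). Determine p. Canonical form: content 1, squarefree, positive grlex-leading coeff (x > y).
Degree: the shape is more complex than any degree-1 curve, so deg p = 2.
Reading off the gridlines: it meets the x-axis at x = 0 (among the integer gridlines); one y-axis crossing is at y = 0.
Together with the visible shape, these determine p as stated.

3*x^2 + 3*x*y - 2*y^2 - 3*y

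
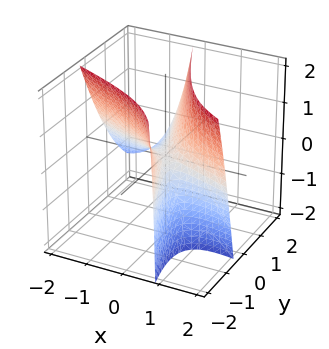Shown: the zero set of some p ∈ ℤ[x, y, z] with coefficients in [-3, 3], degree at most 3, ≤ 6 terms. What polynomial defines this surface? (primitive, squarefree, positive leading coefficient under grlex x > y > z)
x^2 + 3*x*y + x*z + y^2 - z

(a) Degree: a generic line meets the surface in up to 2 points, so deg p = 2.
(b) Against the integer gridlines: it meets the x-axis at x = 0 (among the integer gridlines); it meets the z-axis at z = 0 (among the integer gridlines); it meets the y-axis at y = 0 (among the integer gridlines).
(c) Solving for integer coefficients yields p as stated.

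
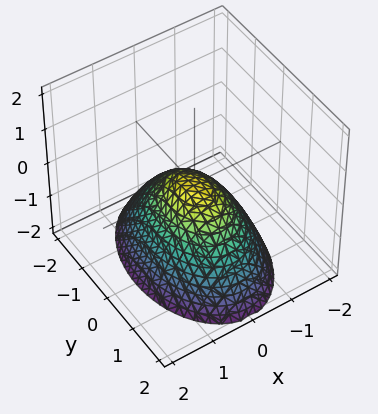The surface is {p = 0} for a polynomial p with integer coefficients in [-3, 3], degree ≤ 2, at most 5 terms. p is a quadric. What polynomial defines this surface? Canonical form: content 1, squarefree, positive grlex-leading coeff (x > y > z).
2*x^2 + y^2 + 2*z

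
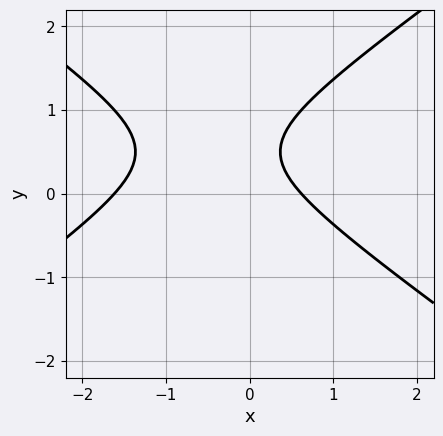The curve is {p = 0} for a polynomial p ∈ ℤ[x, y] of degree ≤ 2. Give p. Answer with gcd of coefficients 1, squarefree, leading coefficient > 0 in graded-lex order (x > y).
x^2 - 2*y^2 + x + 2*y - 1

The degree is 2 — a generic line meets the curve in up to 2 points.
From the visible intercepts: the curve avoids every integer y-axis point in the box.
The integer polynomial consistent with all of this is the stated p.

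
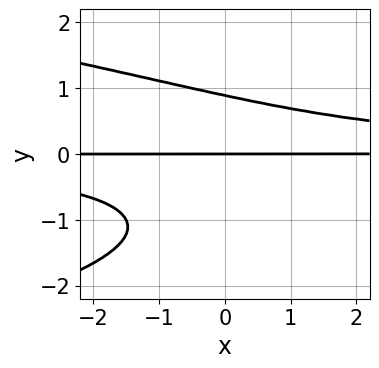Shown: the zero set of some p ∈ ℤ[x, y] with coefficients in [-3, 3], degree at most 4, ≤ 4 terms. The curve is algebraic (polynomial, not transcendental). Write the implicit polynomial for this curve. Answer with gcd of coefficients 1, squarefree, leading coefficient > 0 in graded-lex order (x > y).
2*y^4 + 2*x*y^2 + 2*y^3 - 3*y

First, the degree is 4 — a generic line meets the curve in up to 4 points.
Next, checking where it meets the axes: the visible x-axis segment lies entirely on the curve; it meets the y-axis at y = 0 (among the integer gridlines).
Finally, these observations pin down the coefficients.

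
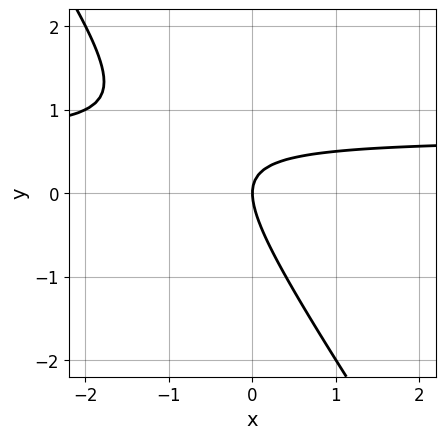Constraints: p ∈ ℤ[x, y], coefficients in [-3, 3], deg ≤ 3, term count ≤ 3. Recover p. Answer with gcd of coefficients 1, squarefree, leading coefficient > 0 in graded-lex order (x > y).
1. Degree: a generic line meets the curve in up to 2 points, so deg p = 2.
2. Observable constraints: one y-axis crossing is at y = 0; it meets the x-axis at x = 0 (among the integer gridlines).
3. Solving for integer coefficients yields p as stated.

3*x*y + 2*y^2 - 2*x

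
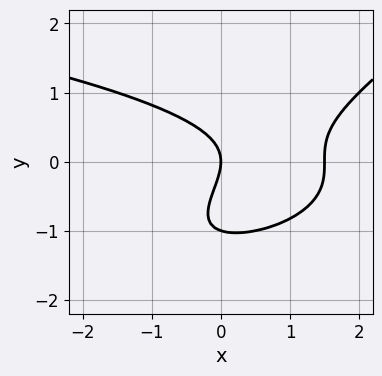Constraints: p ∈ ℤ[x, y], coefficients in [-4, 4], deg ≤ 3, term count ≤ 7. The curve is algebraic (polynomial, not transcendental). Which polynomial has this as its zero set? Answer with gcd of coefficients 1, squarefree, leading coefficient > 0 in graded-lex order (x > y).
1. The degree is 3 — the shape is more complex than any degree-2 curve.
2. From the visible intercepts: it meets the x-axis at x = 0 (among the integer gridlines); the y-axis gridline crossings are at y ∈ {-1, 0}.
3. Putting this together gives p.

2*x*y^2 - 3*y^3 + 2*x^2 - 3*y^2 - 3*x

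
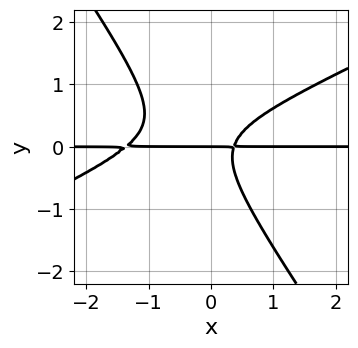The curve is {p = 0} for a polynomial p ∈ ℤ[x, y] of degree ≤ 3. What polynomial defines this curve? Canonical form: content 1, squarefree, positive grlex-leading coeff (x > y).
(a) Degree: no degree-2 curve has this shape, so deg p = 3.
(b) From the axis intercepts and sections: every point of the x-axis in the box is on the curve; one y-axis crossing is at y = 0.
(c) Fitting integer coefficients to these (and the overall shape) gives p.

2*x^2*y - 3*x*y^2 - 3*y^3 + 2*x*y - y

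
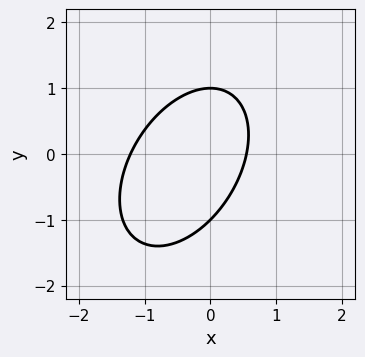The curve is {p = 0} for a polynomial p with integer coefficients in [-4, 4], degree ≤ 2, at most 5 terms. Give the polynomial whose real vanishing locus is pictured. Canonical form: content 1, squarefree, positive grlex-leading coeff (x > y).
1. deg p = 2. No degree-1 curve has this shape.
2. From the axis intercepts and sections: among the integer gridlines, it crosses the y-axis at y ∈ {-1, 1}.
3. Fitting integer coefficients to these (and the overall shape) gives p.

3*x^2 - 2*x*y + 2*y^2 + 2*x - 2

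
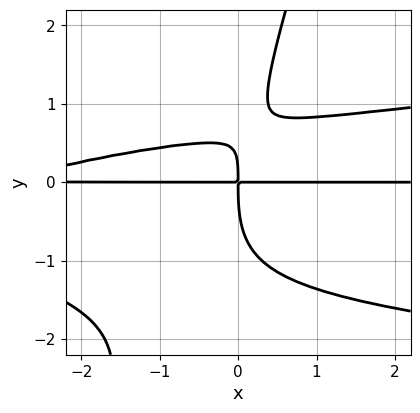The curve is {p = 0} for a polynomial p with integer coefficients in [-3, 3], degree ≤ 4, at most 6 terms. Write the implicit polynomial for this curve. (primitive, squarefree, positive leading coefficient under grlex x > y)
3*x*y^3 - y^4 - x^2*y + 3*x*y^2 - 3*x*y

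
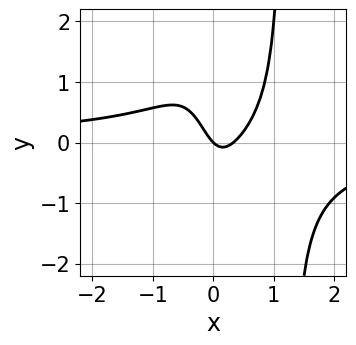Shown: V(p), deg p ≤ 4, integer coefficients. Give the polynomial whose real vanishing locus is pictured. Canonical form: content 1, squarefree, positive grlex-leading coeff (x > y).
1. Degree: no degree-3 curve has this shape, so deg p = 4.
2. Against the integer gridlines: one y-axis crossing is at y = 0; one x-axis crossing is at x = 0.
3. Matching integer coefficients to the picture gives p.

3*x^3*y - 3*x^2*y + 3*x^2 - x - y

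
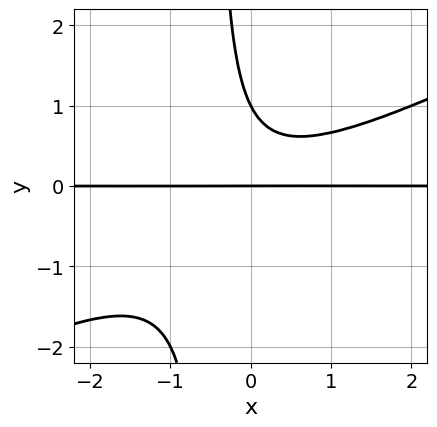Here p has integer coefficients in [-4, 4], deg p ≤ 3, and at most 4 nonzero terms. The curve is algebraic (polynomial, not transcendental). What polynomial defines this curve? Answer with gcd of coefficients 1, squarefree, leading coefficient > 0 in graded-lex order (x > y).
(a) Degree: the shape is more complex than any degree-2 curve, so deg p = 3.
(b) Checking where it meets the axes: the y-axis gridline crossings are at y ∈ {0, 1}; every point of the x-axis in the box is on the curve.
(c) Fitting integer coefficients to these (and the overall shape) gives p.

x^2*y - 2*x*y^2 - y^2 + y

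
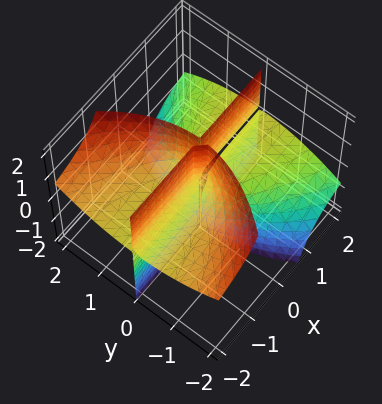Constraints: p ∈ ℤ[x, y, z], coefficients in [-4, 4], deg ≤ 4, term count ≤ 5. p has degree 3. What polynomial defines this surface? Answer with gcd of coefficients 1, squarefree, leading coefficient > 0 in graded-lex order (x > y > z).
3*x*y*z + y^3 - x*y

1. There are 3 components. Treating them together as one polynomial.
2. The degree is 3 — the shape is more complex than any degree-2 surface.
3. From the visible intercepts: every point of the x-axis in the box is on the surface; every point of the z-axis in the box is on the surface; one y-axis crossing is at y = 0.
4. Solving for integer coefficients yields p as stated.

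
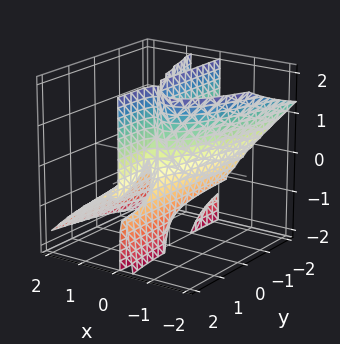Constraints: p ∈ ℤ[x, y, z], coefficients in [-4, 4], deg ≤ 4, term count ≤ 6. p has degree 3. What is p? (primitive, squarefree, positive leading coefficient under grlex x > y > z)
1. I count 2 distinct pieces.
2. The degree is 3 — the shape is more complex than any degree-2 surface.
3. Checking where it meets the axes: every point of the z-axis in the box is on the surface; one x-axis crossing is at x = 0.
4. Fitting integer coefficients to these (and the overall shape) gives p.

3*x^3 + 3*x^2*z + x*y*z + x*y - x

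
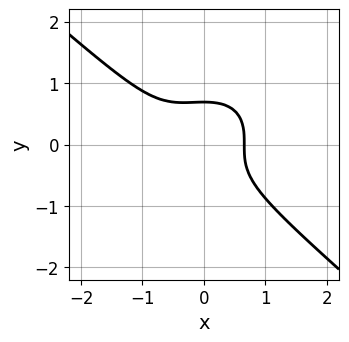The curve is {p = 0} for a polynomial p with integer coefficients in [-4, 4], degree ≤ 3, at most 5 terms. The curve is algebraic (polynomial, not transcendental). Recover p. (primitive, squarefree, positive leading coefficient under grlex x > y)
The degree is 3 — no degree-2 curve has this shape.
The integer polynomial consistent with all of this is the stated p.

2*x^3 + 3*y^3 + x^2 - 1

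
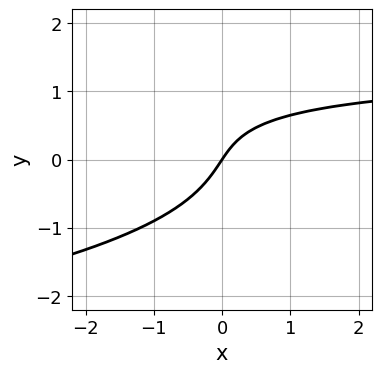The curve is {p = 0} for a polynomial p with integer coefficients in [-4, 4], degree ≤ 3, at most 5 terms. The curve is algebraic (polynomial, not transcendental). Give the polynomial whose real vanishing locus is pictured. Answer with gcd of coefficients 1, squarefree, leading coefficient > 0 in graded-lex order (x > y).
3*y^3 + 2*x*y - y^2 - 3*x + 2*y

First, the degree is 3 — a generic line meets the curve in up to 3 points.
Then, from the axis intercepts and sections: one y-axis crossing is at y = 0; one x-axis crossing is at x = 0.
Finally, the integer polynomial consistent with all of this is the stated p.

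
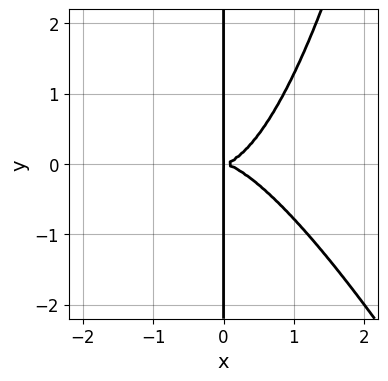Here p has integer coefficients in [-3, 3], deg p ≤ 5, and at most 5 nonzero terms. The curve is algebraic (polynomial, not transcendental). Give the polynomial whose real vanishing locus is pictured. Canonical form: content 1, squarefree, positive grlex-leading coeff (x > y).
(a) Degree: a generic line meets the curve in up to 4 points, so deg p = 4.
(b) From the axis intercepts and sections: the visible y-axis segment lies entirely on the curve.
(c) Together with the visible shape, these determine p as stated.

2*x^4 + x^3*y - 2*x*y^2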